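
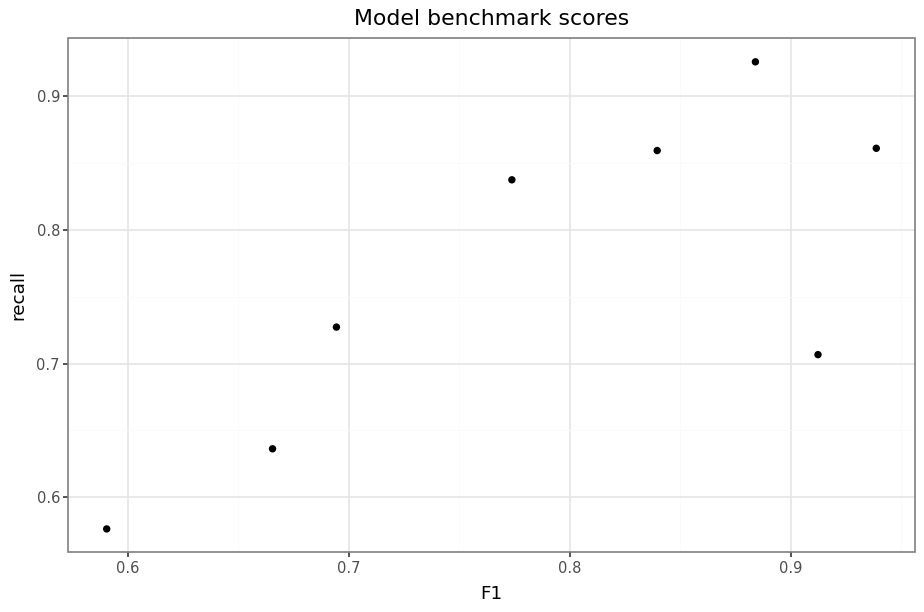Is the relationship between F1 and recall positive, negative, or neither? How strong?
positive, strong

Points are positively correlated; strong (|r| ≈ 0.8).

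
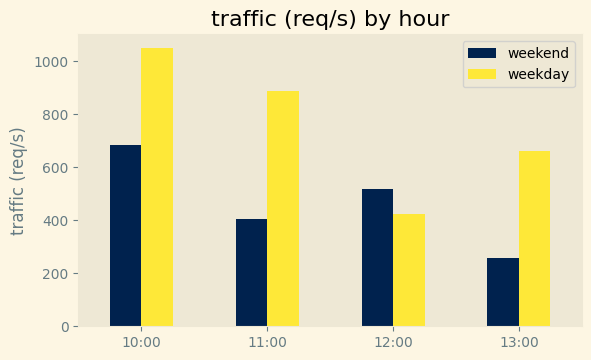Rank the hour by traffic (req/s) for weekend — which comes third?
Top 4 for weekend: 10:00 ≈ 700, 12:00 ≈ 500, 11:00 ≈ 400, 13:00 ≈ 300.

11:00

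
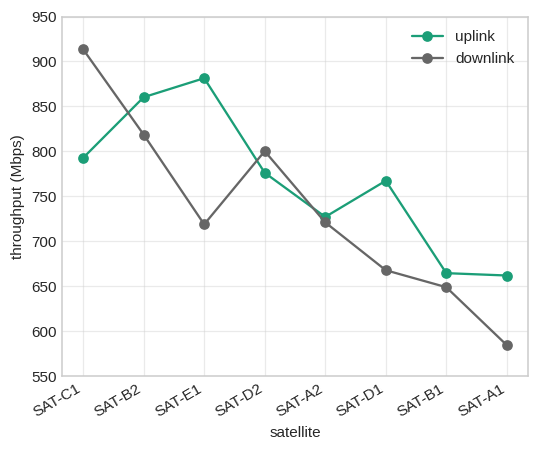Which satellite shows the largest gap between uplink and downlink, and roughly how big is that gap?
SAT-E1: uplink ≈ 900, downlink ≈ 700 → gap ≈ 200. Next-largest (SAT-C1) is only ≈ 100.

SAT-E1, ≈ 200 Mbps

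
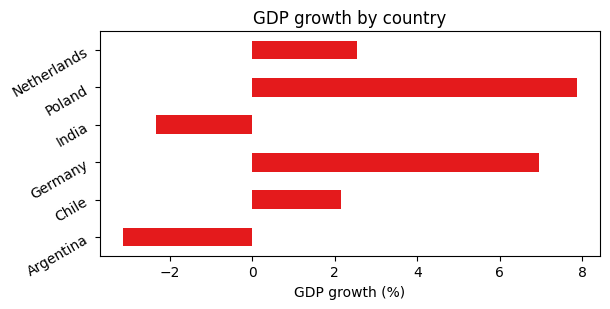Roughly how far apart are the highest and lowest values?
Max Poland ≈ 8, min Argentina ≈ -3; range ≈ 11.

≈ 11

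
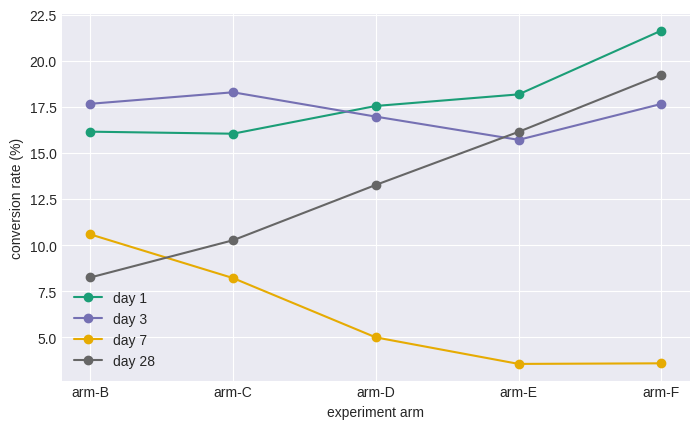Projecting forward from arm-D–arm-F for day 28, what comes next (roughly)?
≈ 23

Last three: 14, 16, 20 → slope ≈ 3/step → next ≈ 23.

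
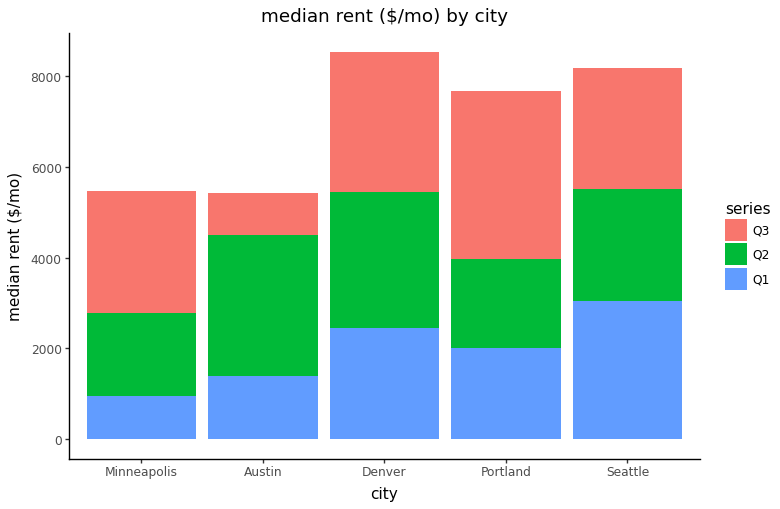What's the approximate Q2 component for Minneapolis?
≈ 2000

Q2 top ≈ 3000, bottom ≈ 1000; segment ≈ 2000.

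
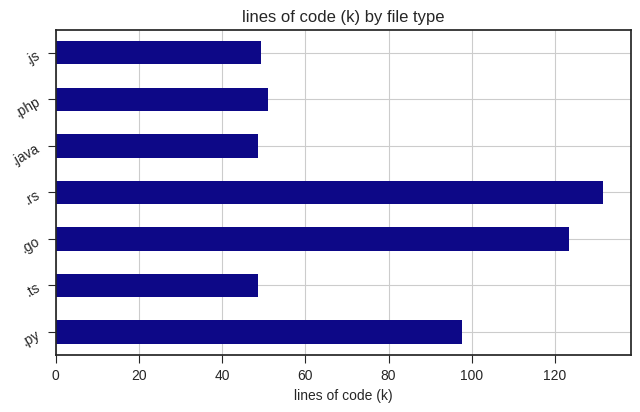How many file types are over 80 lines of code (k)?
3

Above 80: .py, .go, .rs.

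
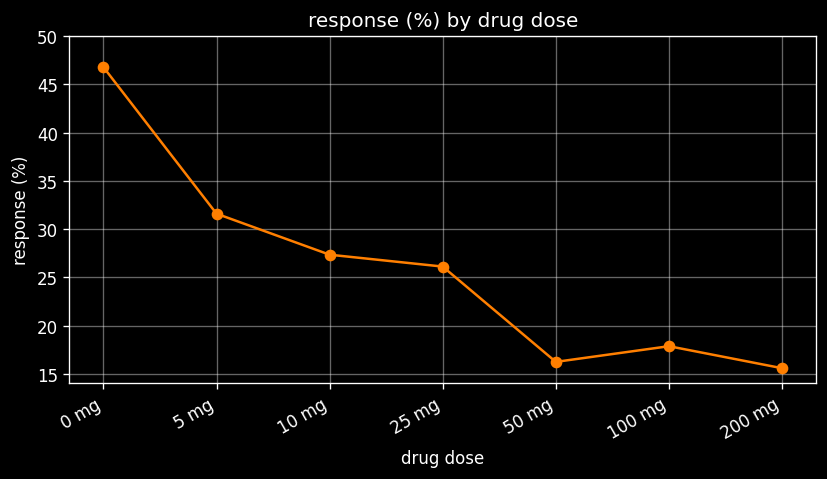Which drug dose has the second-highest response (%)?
5 mg

Top 3: 0 mg ≈ 45, 5 mg ≈ 30, 10 mg ≈ 25.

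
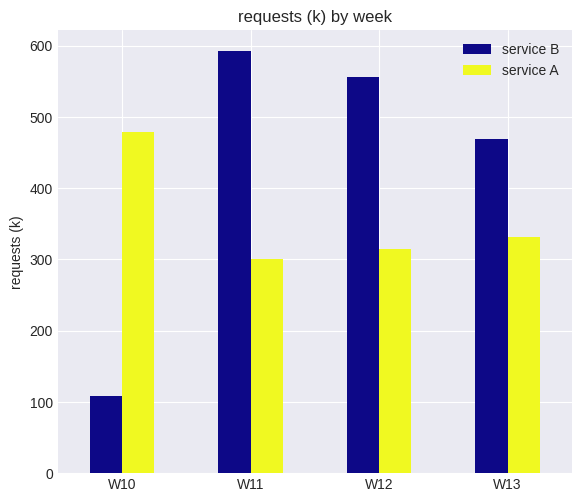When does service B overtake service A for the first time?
W11

W10: service B ≈ 100 vs service A ≈ 500 (not yet); W11: service B ≈ 600 vs service A ≈ 300 (first crossover).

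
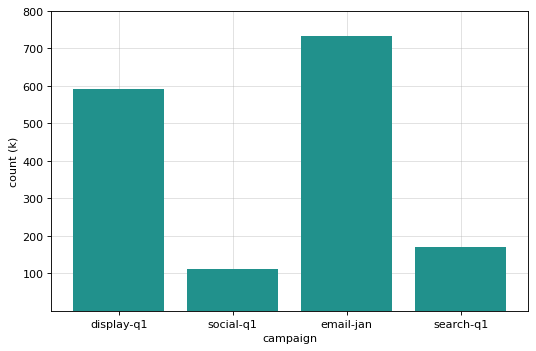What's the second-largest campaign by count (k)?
Top 3: email-jan ≈ 700, display-q1 ≈ 600, search-q1 ≈ 200.

display-q1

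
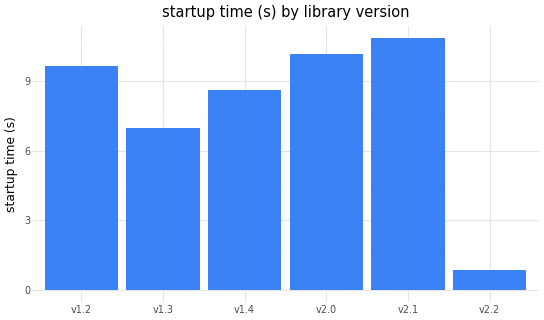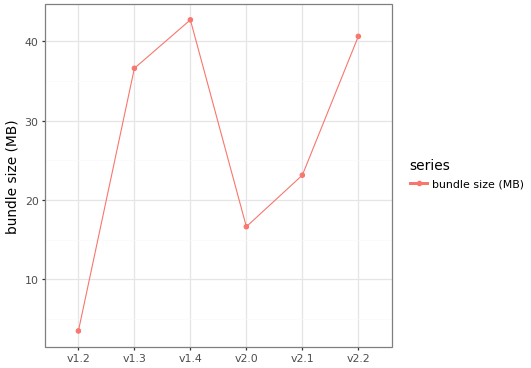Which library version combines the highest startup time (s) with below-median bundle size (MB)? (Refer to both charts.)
Chart 2 median bundle size (MB) ≈ 30; below-median library versions: v1.2, v2.0, v2.1. Among those, v2.1 has the highest startup time (s) (≈ 11).

v2.1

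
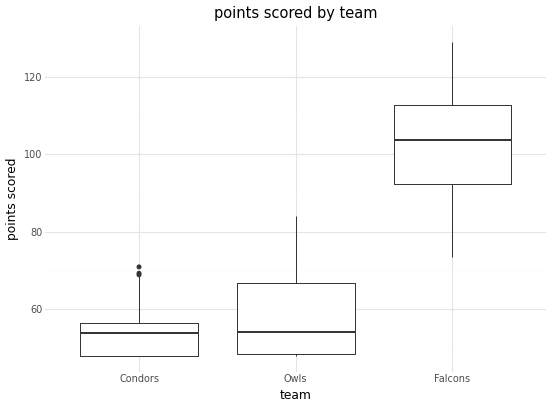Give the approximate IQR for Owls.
Q3 ≈ 65, Q1 ≈ 50; IQR ≈ 15.

≈ 15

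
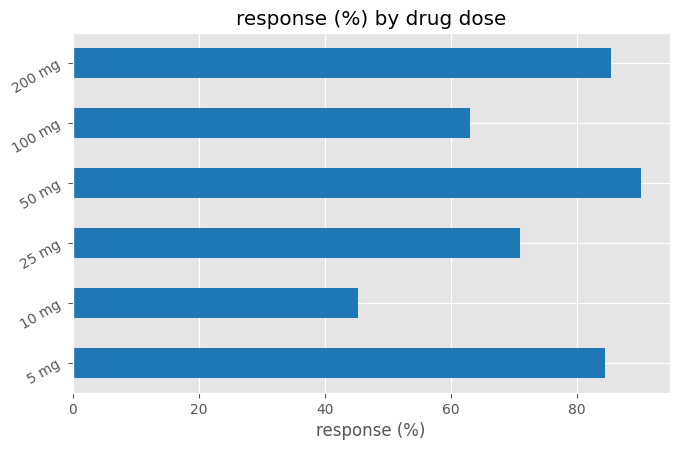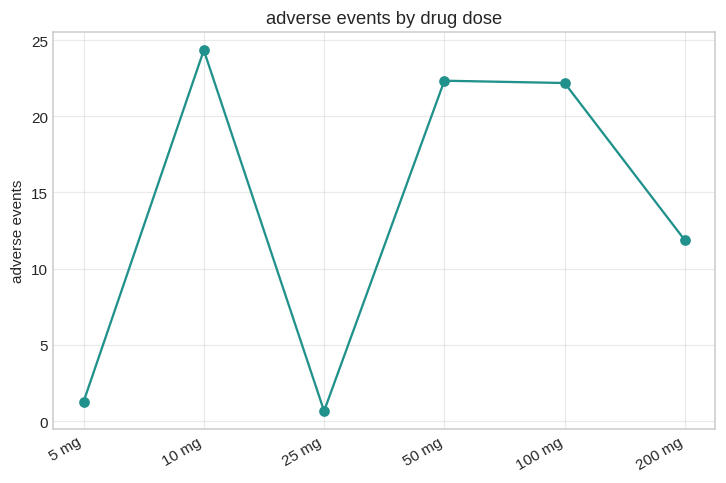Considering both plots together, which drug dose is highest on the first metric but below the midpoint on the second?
Chart 2 median adverse events ≈ 15; below-median drug doses: 5 mg, 25 mg, 200 mg. Among those, 200 mg has the highest response (%) (≈ 90).

200 mg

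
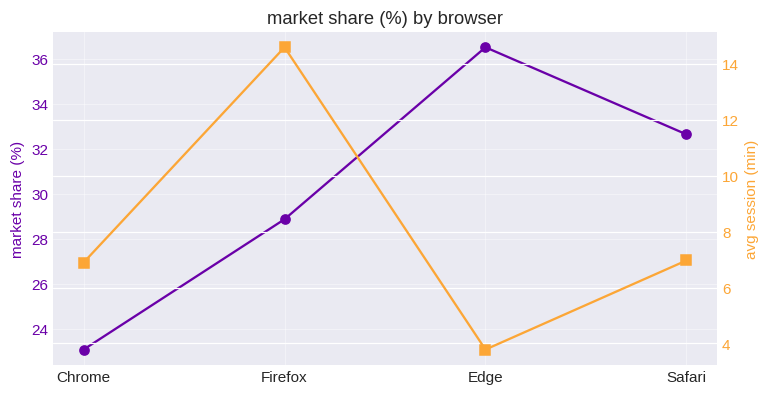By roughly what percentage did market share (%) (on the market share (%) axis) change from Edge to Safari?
Edge ≈ 36, Safari ≈ 32; (32 − 36) / 36 ≈ -11.1%.

≈ -11.1%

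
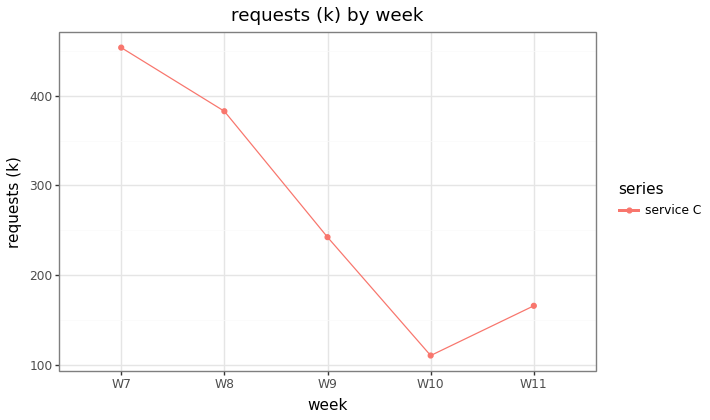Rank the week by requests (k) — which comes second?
Top 3: W7 ≈ 450, W8 ≈ 400, W9 ≈ 250.

W8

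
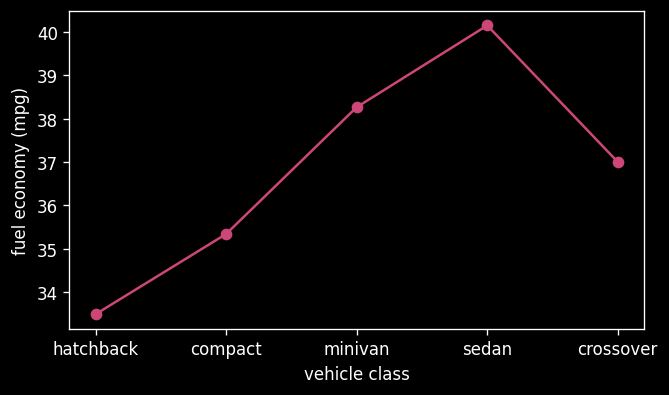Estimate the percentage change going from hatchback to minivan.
≈ +15.2%

hatchback ≈ 33, minivan ≈ 38; (38 − 33) / 33 ≈ +15.2%.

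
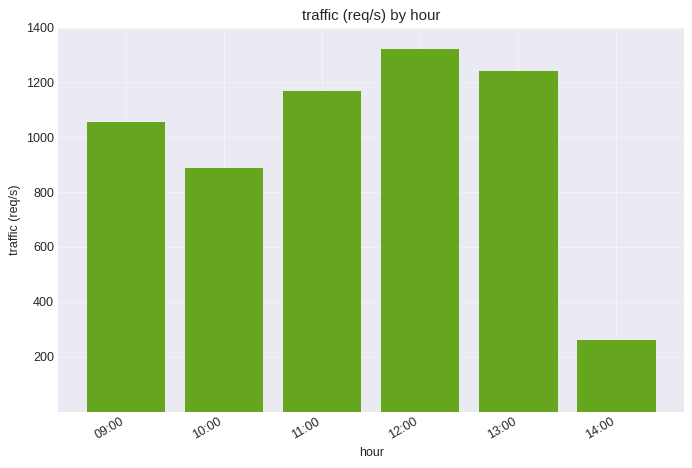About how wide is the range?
≈ 1200

Max 12:00 ≈ 1400, min 14:00 ≈ 200; range ≈ 1200.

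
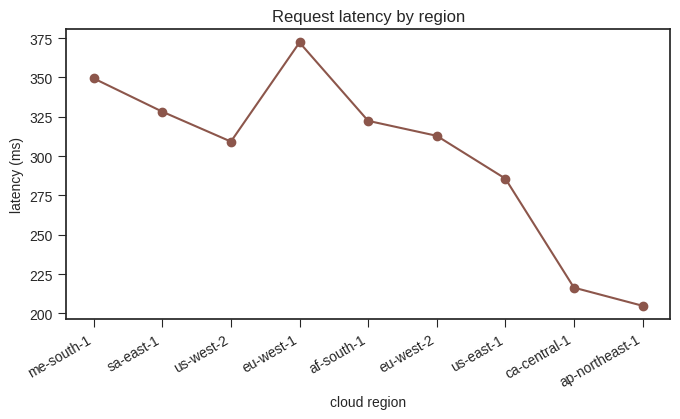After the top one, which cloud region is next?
Top 3: eu-west-1 ≈ 380, me-south-1 ≈ 340, sa-east-1 ≈ 320.

me-south-1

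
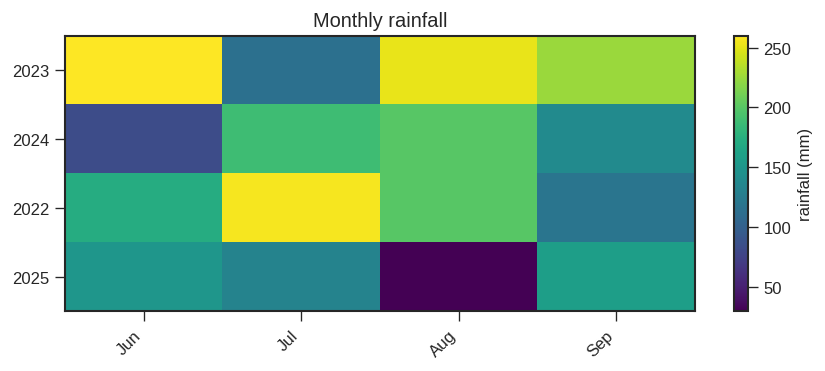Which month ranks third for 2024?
Sep

Top 4 for 2024: Aug ≈ 200, Jul ≈ 180, Sep ≈ 140, Jun ≈ 80.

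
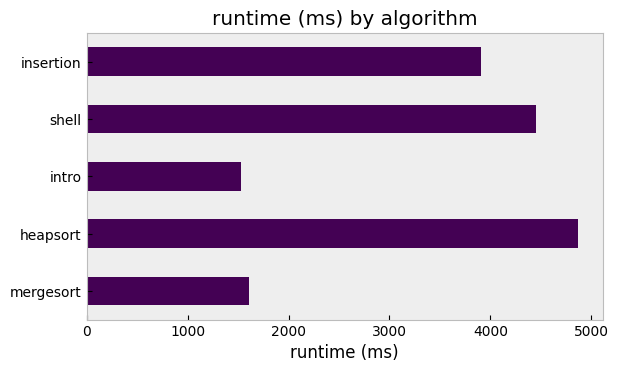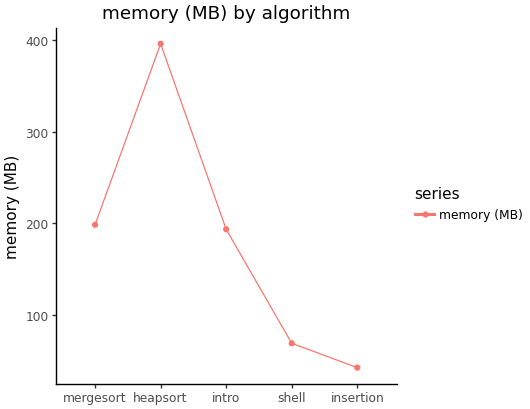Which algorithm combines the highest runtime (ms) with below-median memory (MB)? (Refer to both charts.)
shell

Chart 2 median memory (MB) ≈ 200; below-median algorithms: shell, insertion. Among those, shell has the highest runtime (ms) (≈ 4500).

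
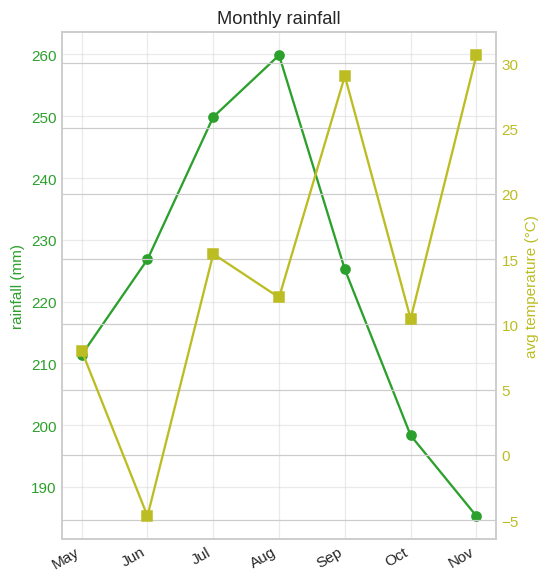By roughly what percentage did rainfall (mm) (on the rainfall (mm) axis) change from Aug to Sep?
≈ -11.5%

Aug ≈ 260, Sep ≈ 230; (230 − 260) / 260 ≈ -11.5%.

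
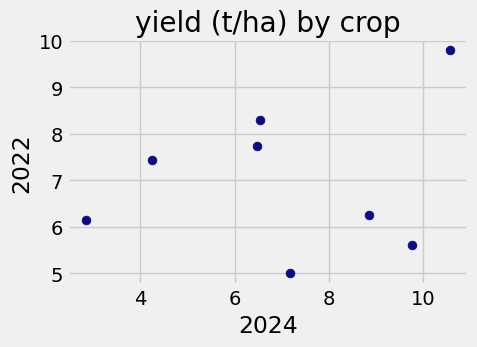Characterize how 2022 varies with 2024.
Points are roughly uncorrelated; weak (|r| ≈ 0.2).

no clear correlation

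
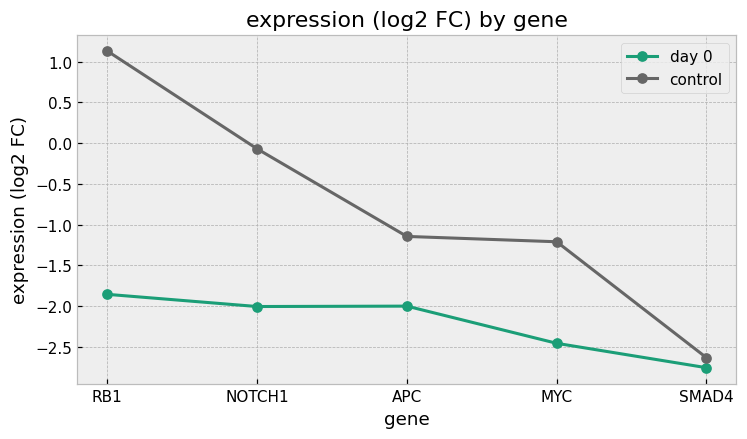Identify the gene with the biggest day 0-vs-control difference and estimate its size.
RB1, ≈ 3.0 log2 FC

RB1: day 0 ≈ -2.0, control ≈ 1.0 → gap ≈ 3.0. Next-largest (NOTCH1) is only ≈ 2.0.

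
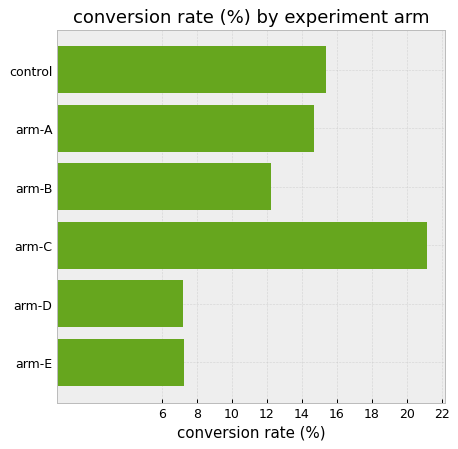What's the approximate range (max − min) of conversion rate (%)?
≈ 14

Max arm-C ≈ 22, min arm-D ≈ 8; range ≈ 14.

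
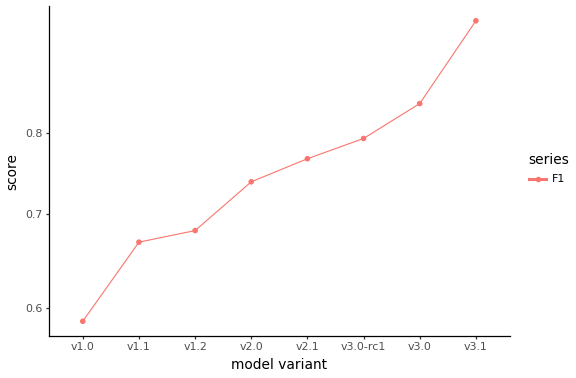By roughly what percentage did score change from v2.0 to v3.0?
≈ +13.3%

v2.0 ≈ 0.75, v3.0 ≈ 0.85; (0.85 − 0.75) / 0.75 ≈ +13.3%.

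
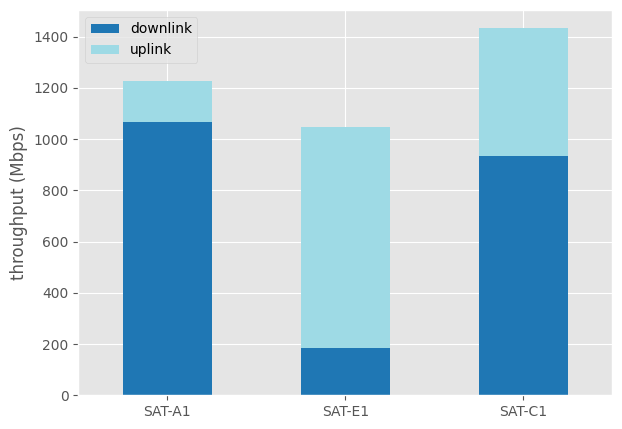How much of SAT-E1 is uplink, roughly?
uplink top ≈ 1000, bottom ≈ 200; segment ≈ 800.

≈ 800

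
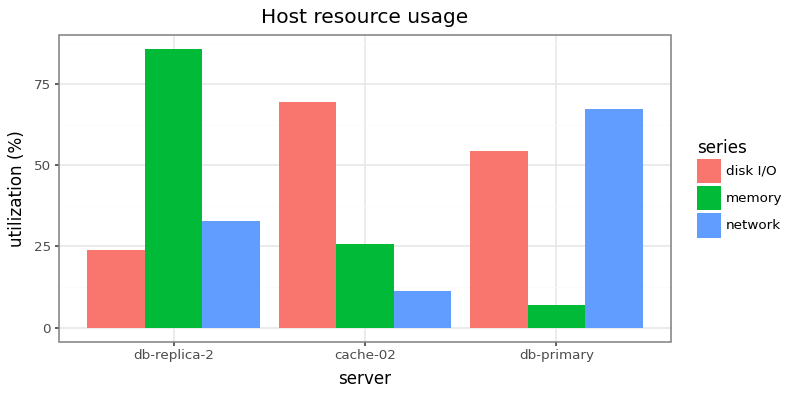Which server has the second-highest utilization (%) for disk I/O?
db-primary

Top 3 for disk I/O: cache-02 ≈ 70, db-primary ≈ 50, db-replica-2 ≈ 20.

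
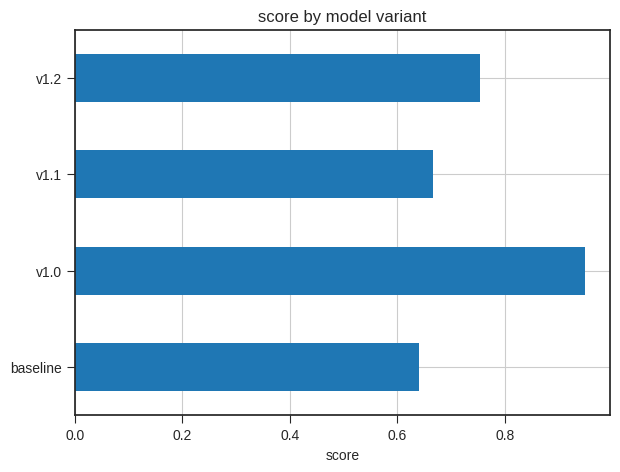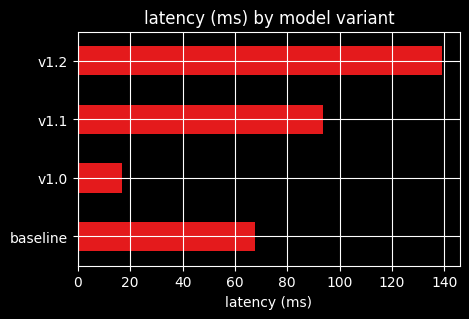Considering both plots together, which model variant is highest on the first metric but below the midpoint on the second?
Chart 2 median latency (ms) ≈ 80; below-median model variants: baseline, v1.0. Among those, v1.0 has the highest score (≈ 0.9).

v1.0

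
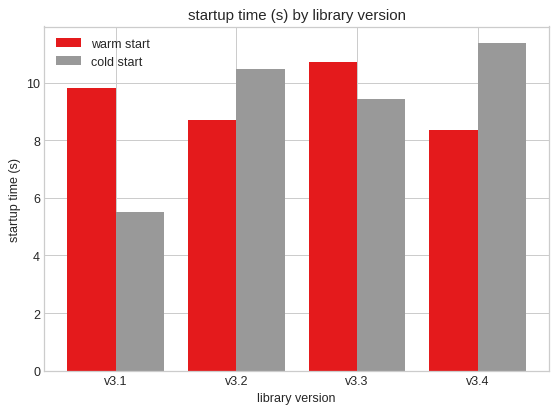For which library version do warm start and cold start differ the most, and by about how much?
v3.1, ≈ 4 s

v3.1: warm start ≈ 10, cold start ≈ 6 → gap ≈ 4. Next-largest (v3.4) is only ≈ 3.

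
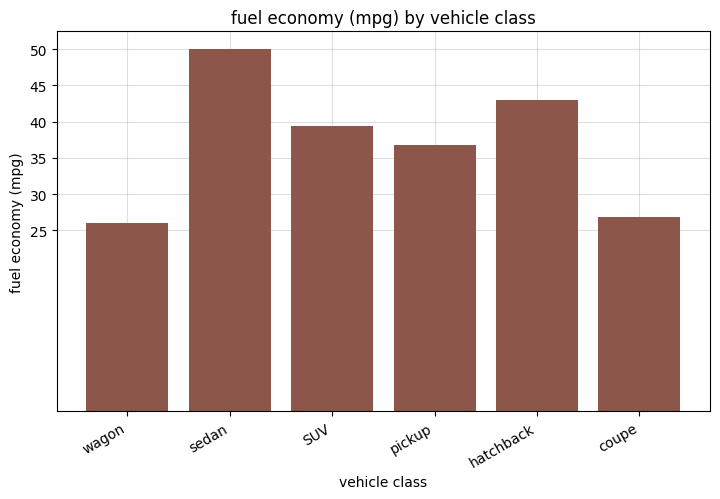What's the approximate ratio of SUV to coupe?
SUV ≈ 40, coupe ≈ 25; 40/25 ≈ 1.6.

≈ 1.6×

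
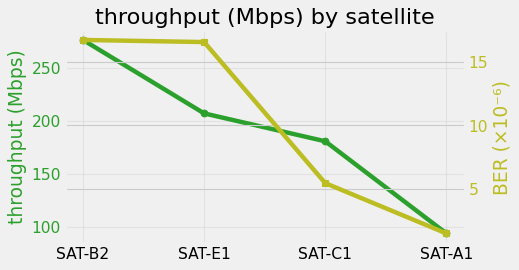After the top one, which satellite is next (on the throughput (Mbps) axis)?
Top 3 (on the throughput (Mbps) axis): SAT-B2 ≈ 280, SAT-E1 ≈ 200, SAT-C1 ≈ 180.

SAT-E1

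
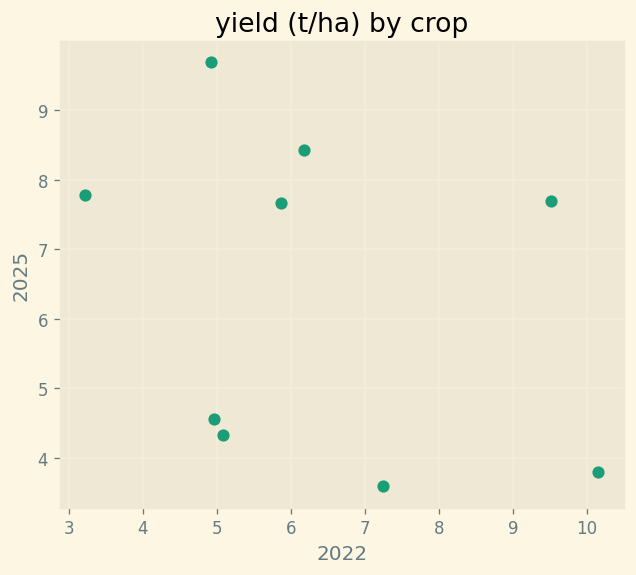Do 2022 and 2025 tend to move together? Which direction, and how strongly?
negative, weak

Points are negatively correlated; weak (|r| ≈ 0.3).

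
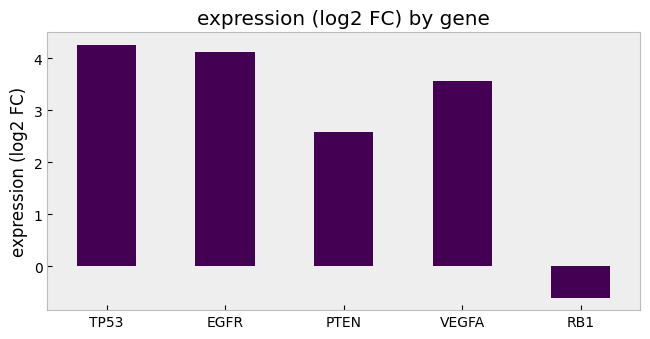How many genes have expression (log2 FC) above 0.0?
Above 0.0: TP53, EGFR, PTEN, VEGFA.

4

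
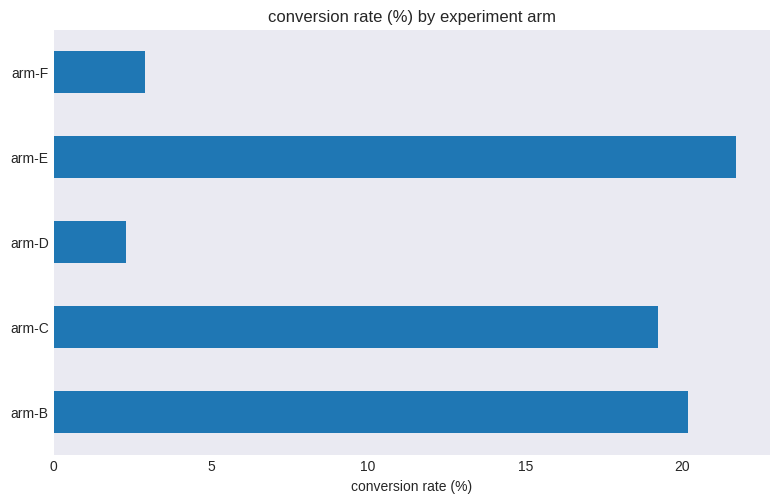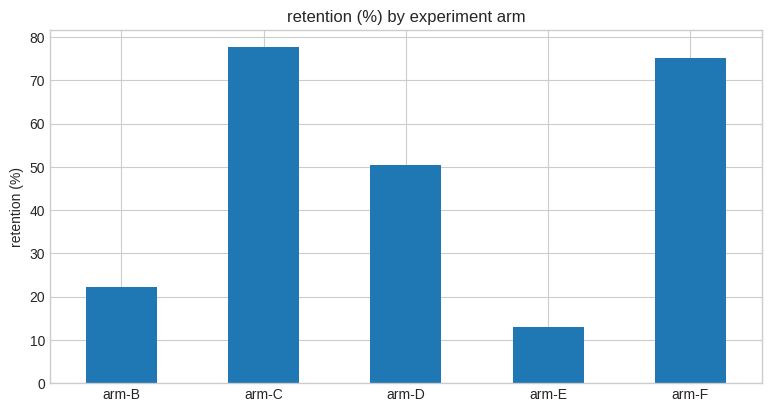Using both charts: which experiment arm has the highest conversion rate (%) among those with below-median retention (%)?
Chart 2 median retention (%) ≈ 50; below-median experiment arms: arm-B, arm-E. Among those, arm-E has the highest conversion rate (%) (≈ 22).

arm-E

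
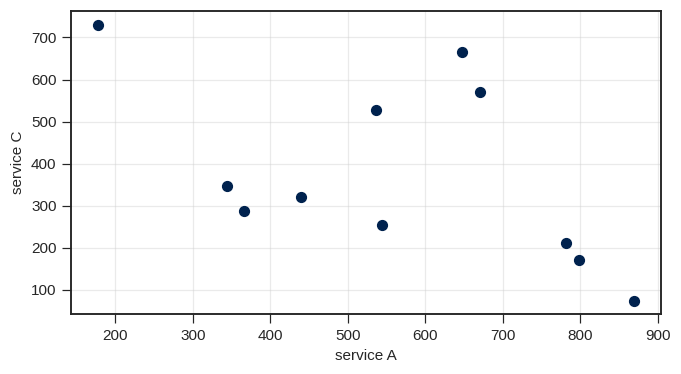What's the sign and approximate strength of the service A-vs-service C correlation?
negative, moderate

Points are negatively correlated; moderate (|r| ≈ 0.5).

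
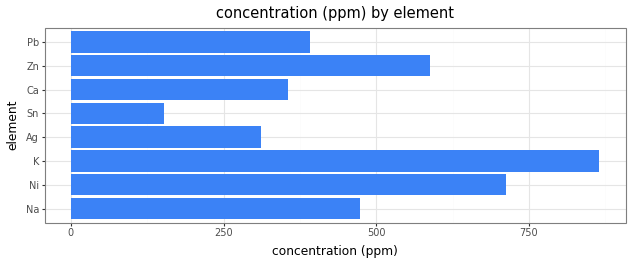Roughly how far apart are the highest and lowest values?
Max K ≈ 900, min Sn ≈ 200; range ≈ 700.

≈ 700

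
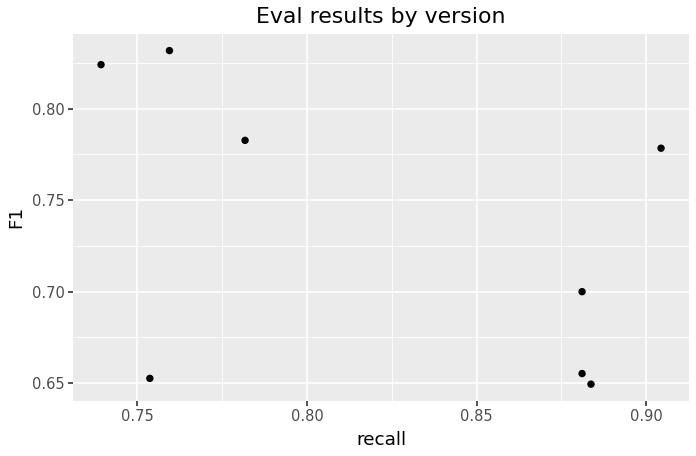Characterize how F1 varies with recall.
Points are negatively correlated; moderate (|r| ≈ 0.5).

negative, moderate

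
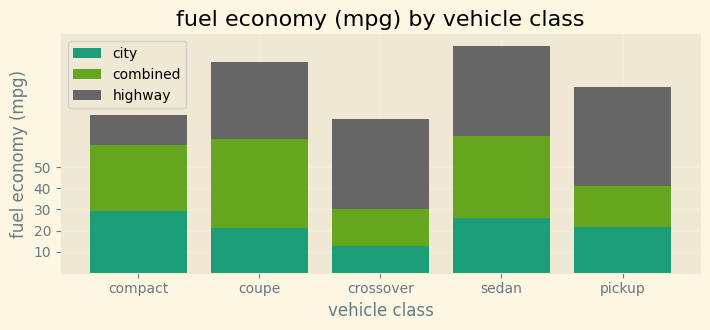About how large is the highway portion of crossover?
highway top ≈ 70, bottom ≈ 30; segment ≈ 40.

≈ 40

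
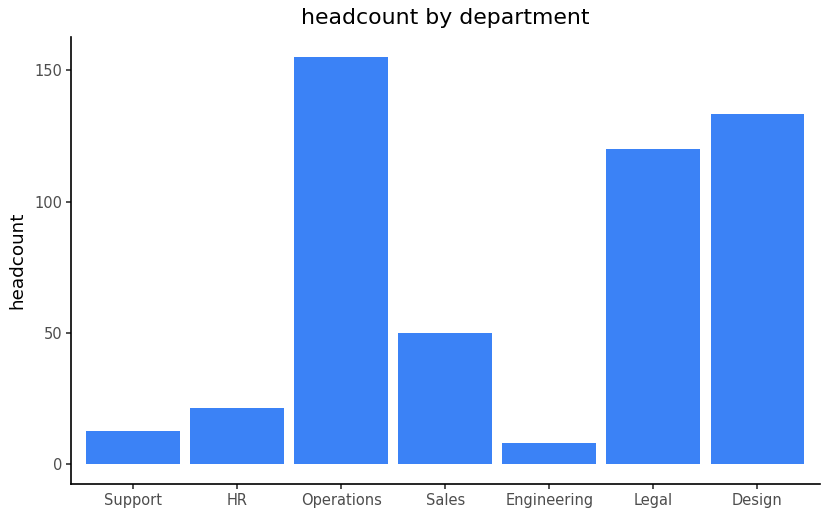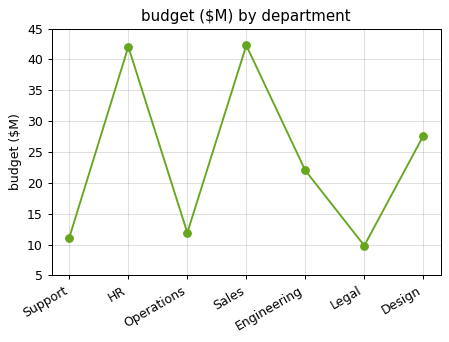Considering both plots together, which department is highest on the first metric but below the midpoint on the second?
Operations

Chart 2 median budget ($M) ≈ 20; below-median departments: Support, Operations, Legal. Among those, Operations has the highest headcount (≈ 160).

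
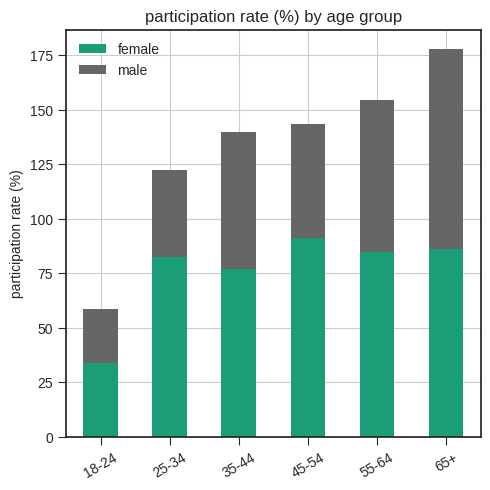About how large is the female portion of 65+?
female top ≈ 80, bottom ≈ 0; segment ≈ 80.

≈ 80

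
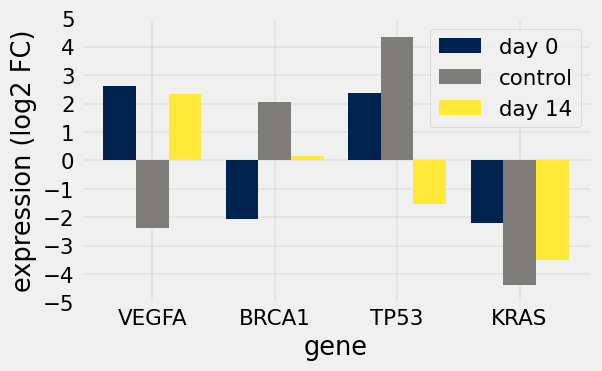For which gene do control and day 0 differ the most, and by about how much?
VEGFA, ≈ 5 log2 FC

VEGFA: control ≈ -2, day 0 ≈ 3 → gap ≈ 5. Next-largest (BRCA1) is only ≈ 4.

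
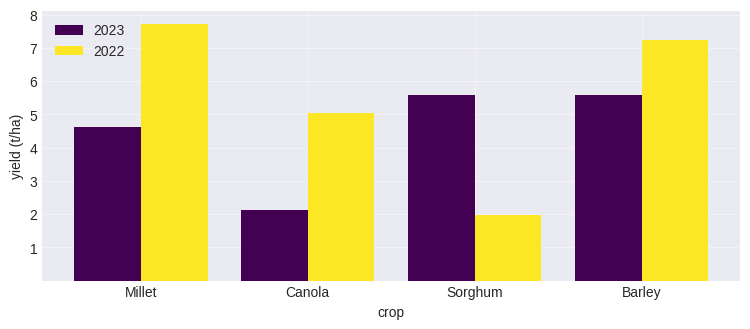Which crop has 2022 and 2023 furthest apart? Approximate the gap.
Sorghum, ≈ 4 t/ha

Sorghum: 2022 ≈ 2, 2023 ≈ 6 → gap ≈ 4. Next-largest (Millet) is only ≈ 3.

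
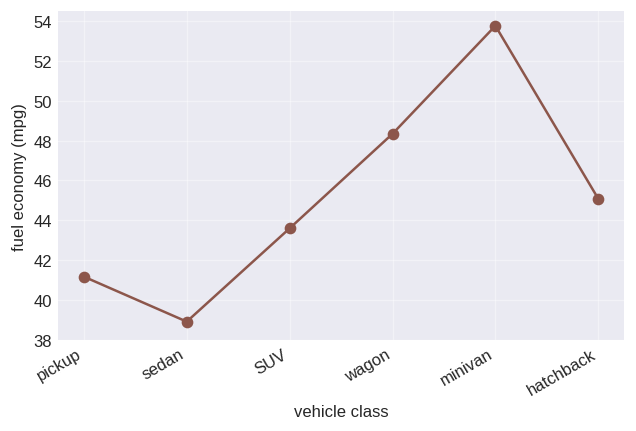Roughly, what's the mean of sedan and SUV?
(38 + 44) / 2 ≈ 41.

≈ 41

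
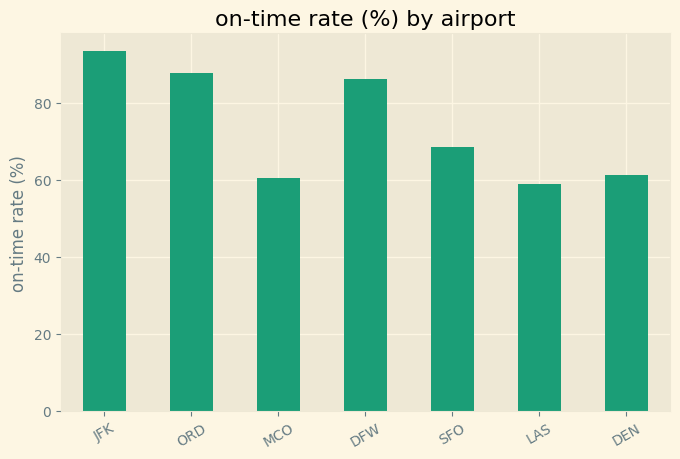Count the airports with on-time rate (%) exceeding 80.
3

Above 80: JFK, ORD, DFW.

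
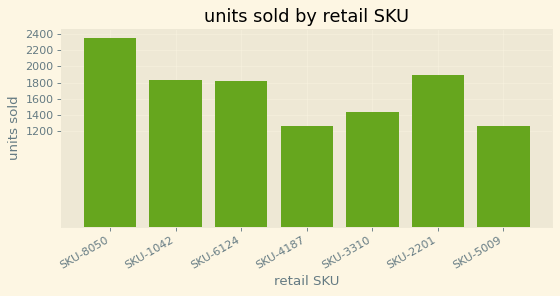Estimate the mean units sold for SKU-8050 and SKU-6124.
(2400 + 1800) / 2 ≈ 2100.

≈ 2100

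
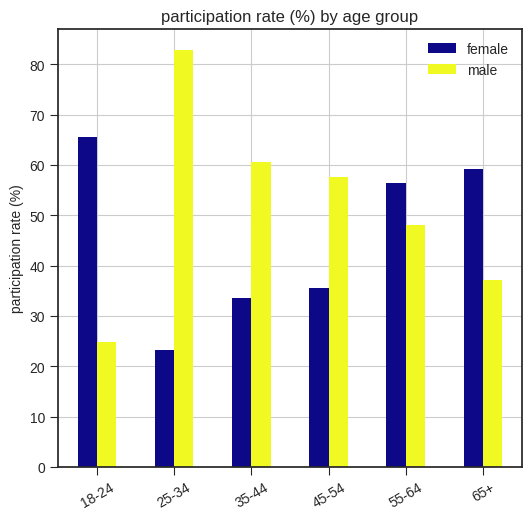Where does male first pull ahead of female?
25-34

18-24: male ≈ 20 vs female ≈ 70 (not yet); 25-34: male ≈ 80 vs female ≈ 20 (first crossover).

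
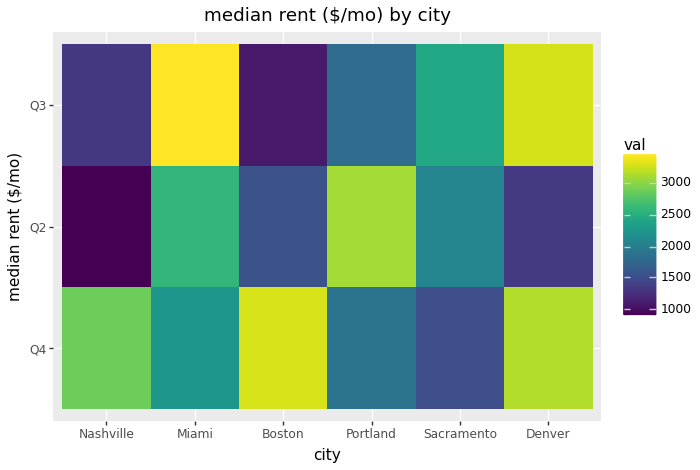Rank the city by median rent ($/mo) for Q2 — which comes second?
Top 3 for Q2: Portland ≈ 3000, Miami ≈ 2500, Sacramento ≈ 2000.

Miami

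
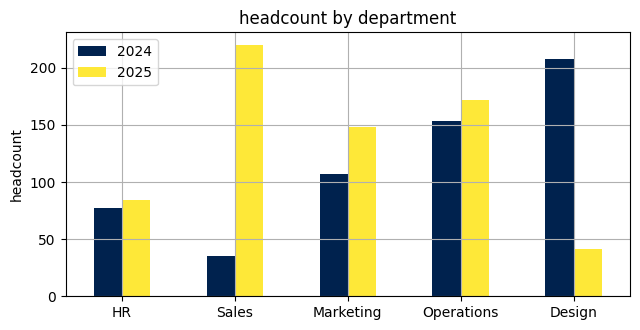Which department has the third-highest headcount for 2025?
Top 4 for 2025: Sales ≈ 220, Operations ≈ 180, Marketing ≈ 140, HR ≈ 80.

Marketing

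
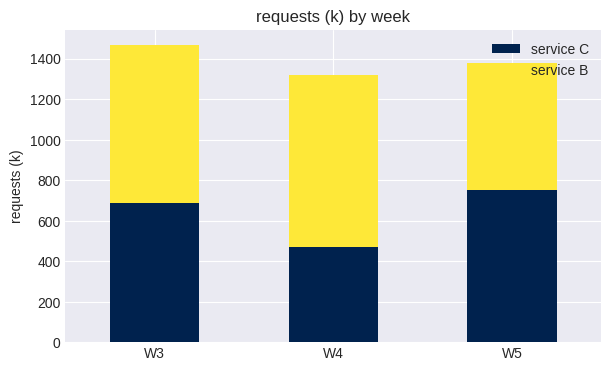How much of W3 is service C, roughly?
service C top ≈ 600, bottom ≈ 0; segment ≈ 600.

≈ 600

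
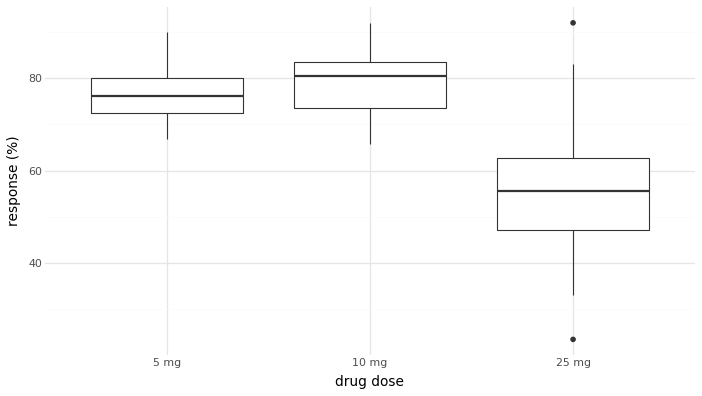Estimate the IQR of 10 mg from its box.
≈ 10

Q3 ≈ 85, Q1 ≈ 75; IQR ≈ 10.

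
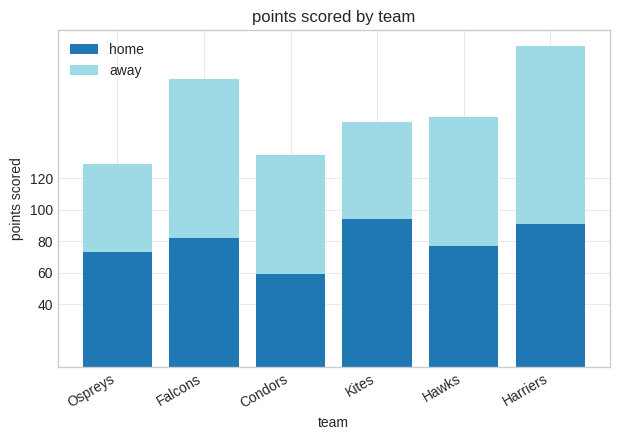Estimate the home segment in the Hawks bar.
home top ≈ 80, bottom ≈ 0; segment ≈ 80.

≈ 80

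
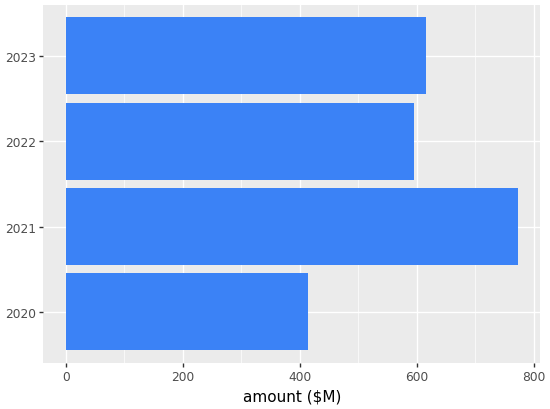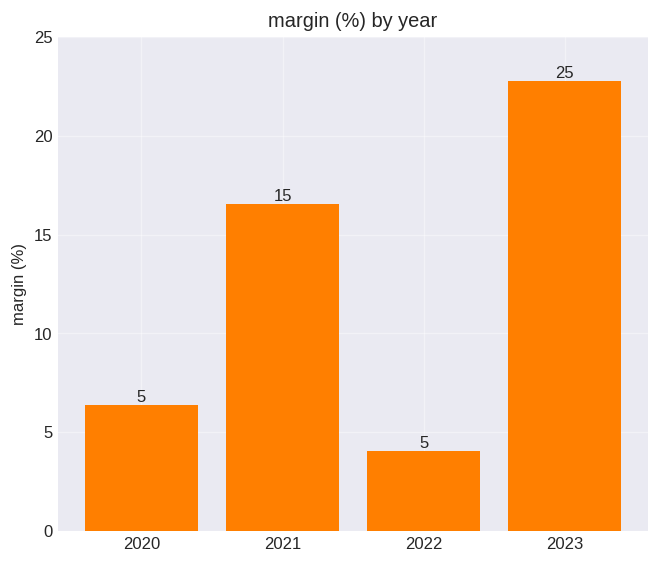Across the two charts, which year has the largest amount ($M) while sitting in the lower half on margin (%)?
Chart 2 median margin (%) ≈ 10; below-median years: 2020, 2022. Among those, 2022 has the highest amount ($M) (≈ 600).

2022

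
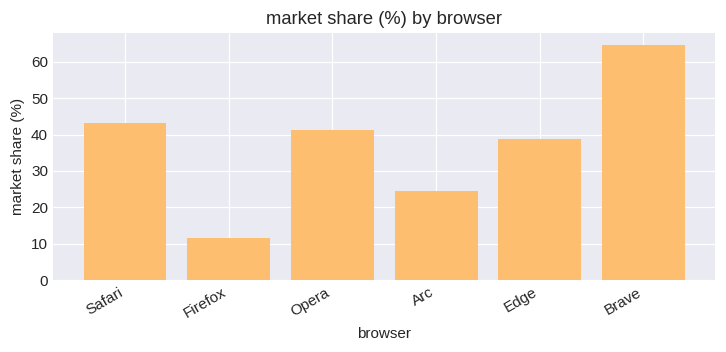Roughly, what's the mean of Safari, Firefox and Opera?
≈ 30

(40 + 10 + 40) / 3 ≈ 30.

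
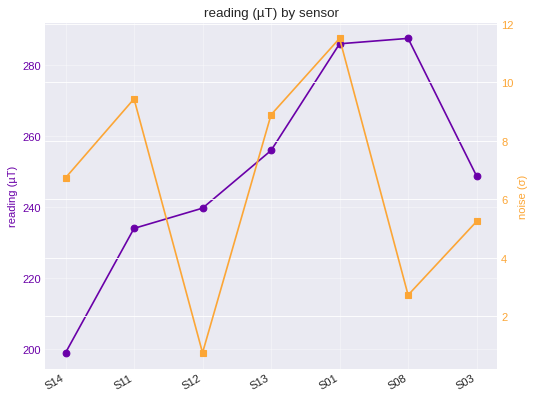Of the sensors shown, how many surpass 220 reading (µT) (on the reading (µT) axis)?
Above 220: S11, S12, S13, S01, S08, S03.

6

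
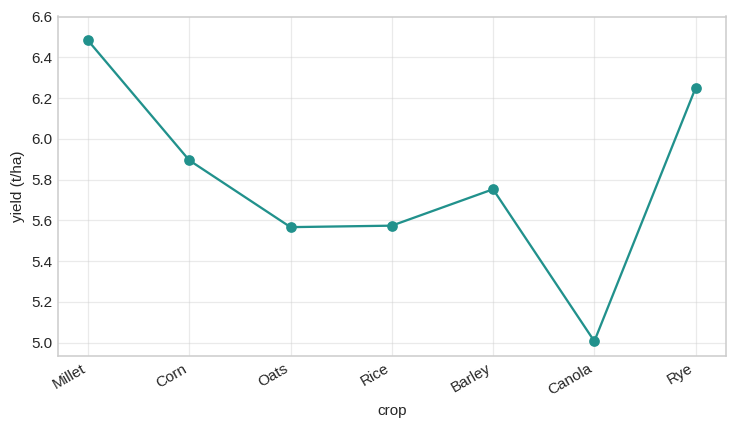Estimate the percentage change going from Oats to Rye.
Oats ≈ 5.6, Rye ≈ 6.2; (6.2 − 5.6) / 5.6 ≈ +10.7%.

≈ +10.7%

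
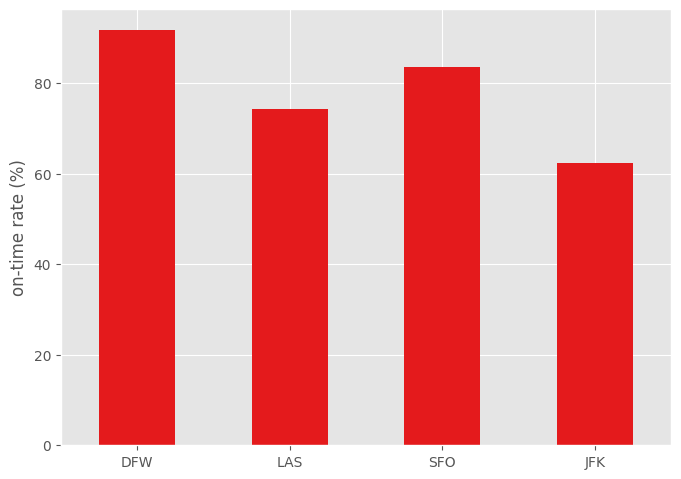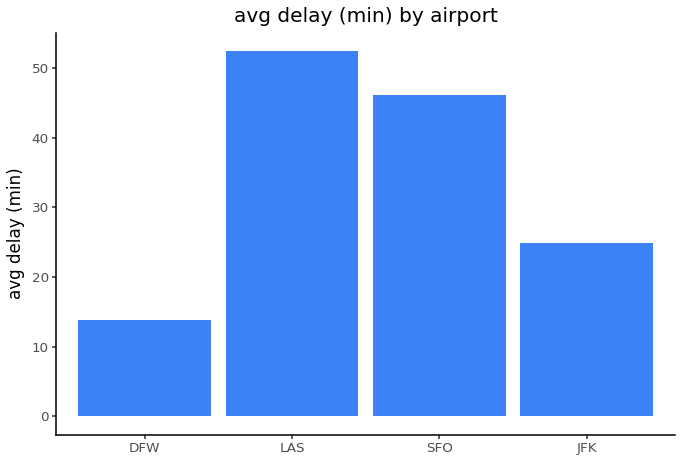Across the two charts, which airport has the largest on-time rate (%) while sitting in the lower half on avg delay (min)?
Chart 2 median avg delay (min) ≈ 35; below-median airports: DFW, JFK. Among those, DFW has the highest on-time rate (%) (≈ 90).

DFW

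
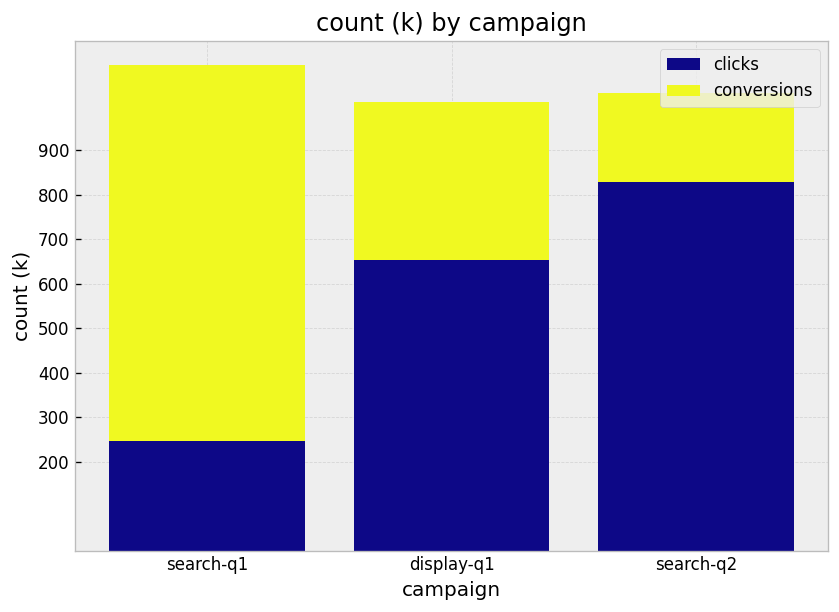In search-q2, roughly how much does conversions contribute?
conversions top ≈ 1000, bottom ≈ 800; segment ≈ 200.

≈ 200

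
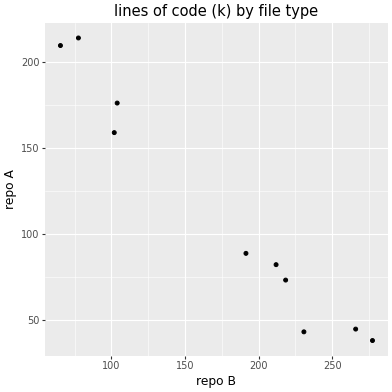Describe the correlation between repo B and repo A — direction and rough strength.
Points are negatively correlated; strong (|r| ≈ 1.0).

negative, strong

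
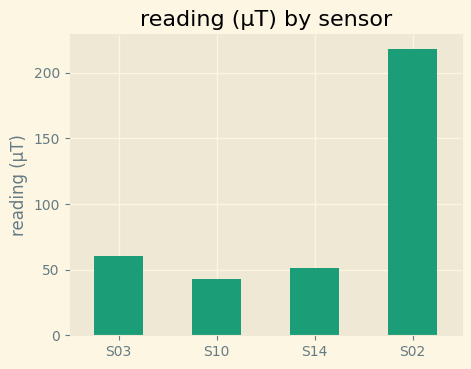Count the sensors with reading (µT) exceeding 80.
Above 80: S02.

1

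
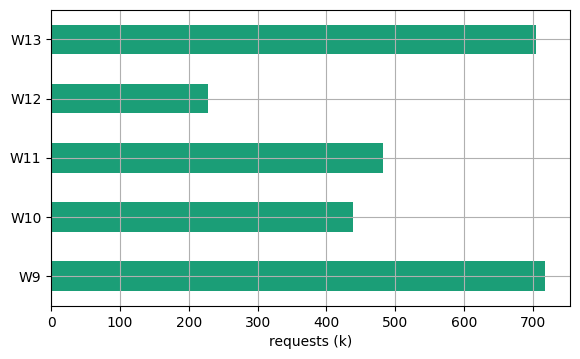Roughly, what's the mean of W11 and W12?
(500 + 200) / 2 ≈ 350.

≈ 350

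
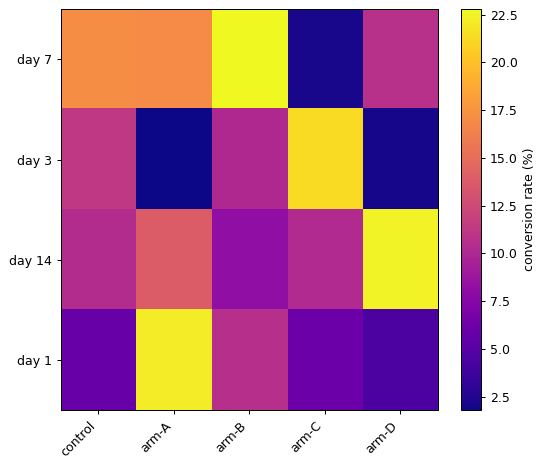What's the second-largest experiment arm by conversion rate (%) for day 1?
Top 3 for day 1: arm-A ≈ 22, arm-B ≈ 10, arm-C ≈ 6.

arm-B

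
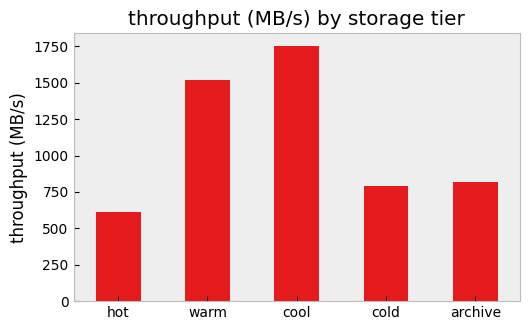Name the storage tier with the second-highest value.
warm

Top 3: cool ≈ 1800, warm ≈ 1600, archive ≈ 800.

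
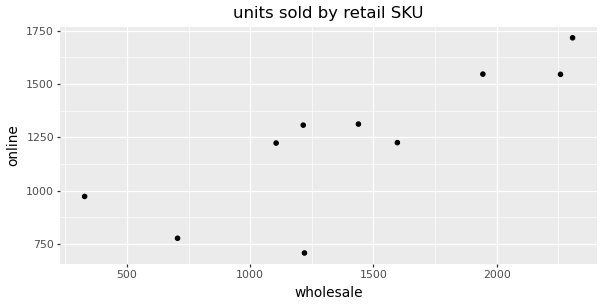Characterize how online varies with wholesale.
positive, strong

Points are positively correlated; strong (|r| ≈ 0.8).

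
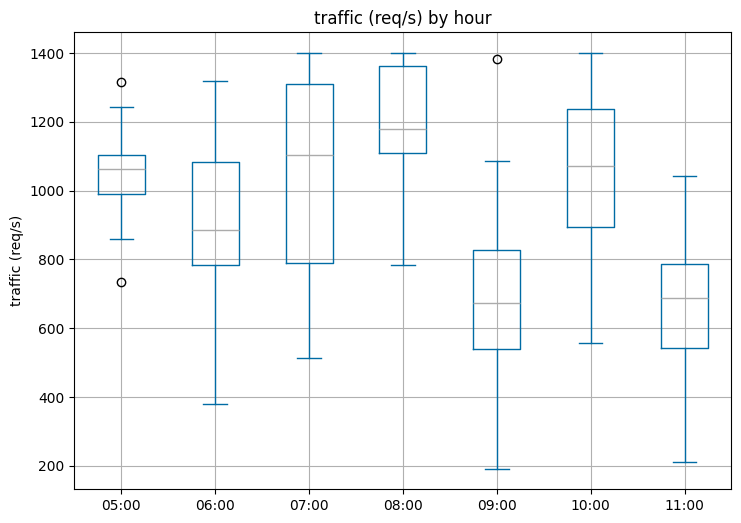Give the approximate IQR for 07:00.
Q3 ≈ 1300, Q1 ≈ 800; IQR ≈ 500.

≈ 500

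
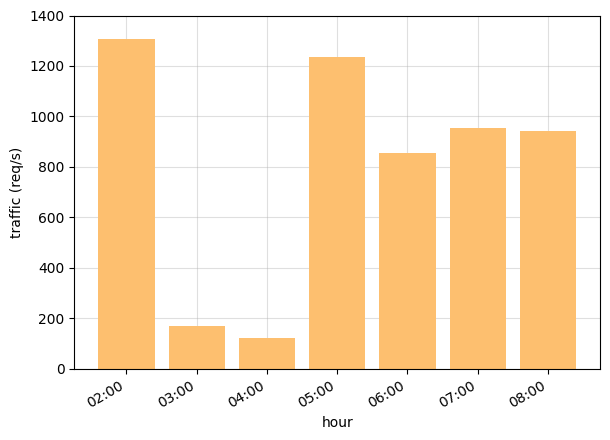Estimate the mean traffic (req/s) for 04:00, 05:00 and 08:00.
(200 + 1200 + 1000) / 3 ≈ 800.

≈ 800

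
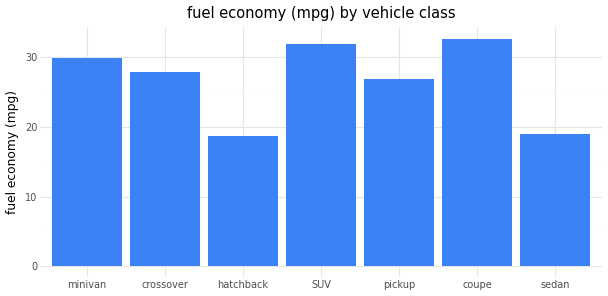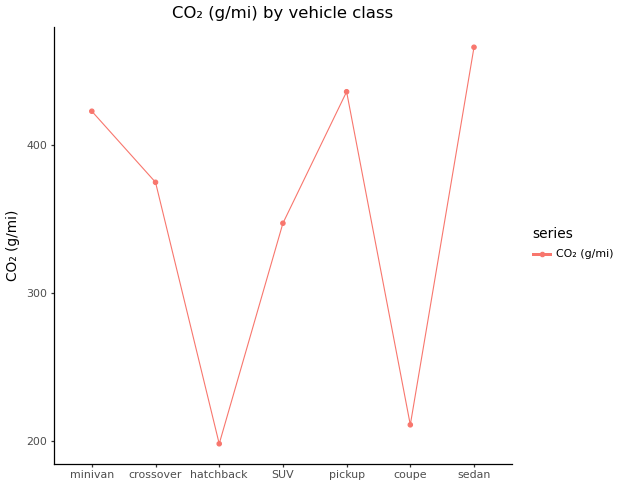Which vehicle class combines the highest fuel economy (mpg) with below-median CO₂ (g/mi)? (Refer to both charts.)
Chart 2 median CO₂ (g/mi) ≈ 400; below-median vehicle classes: hatchback, SUV, coupe. Among those, coupe has the highest fuel economy (mpg) (≈ 35).

coupe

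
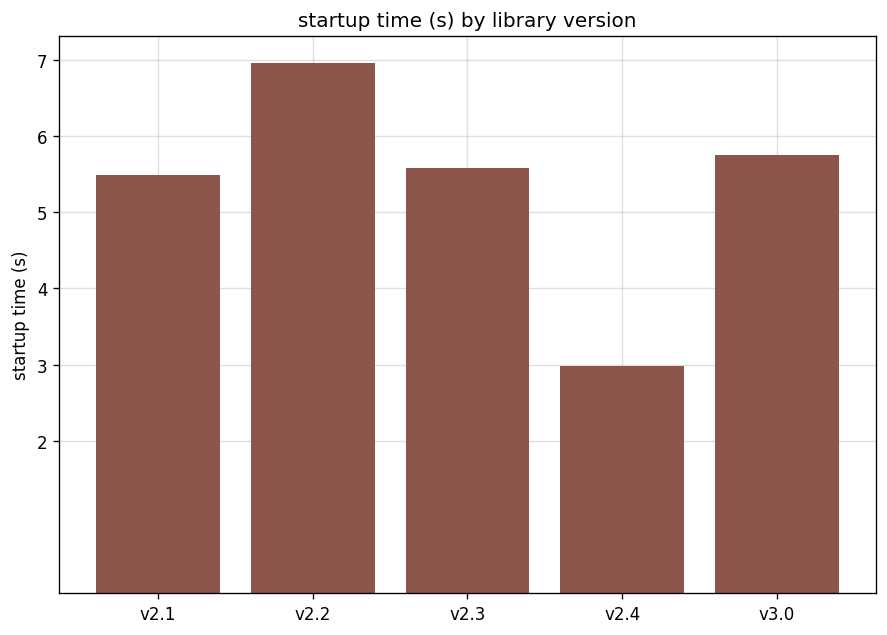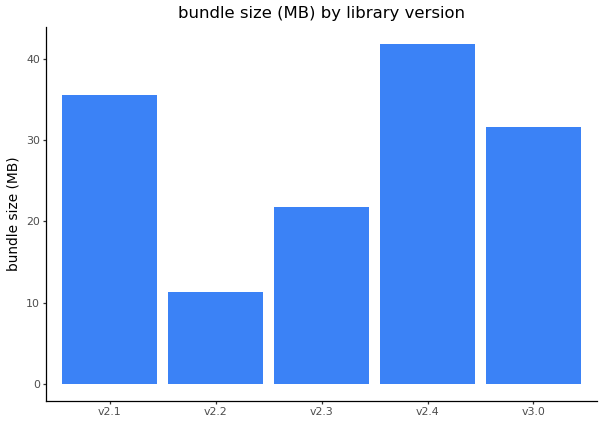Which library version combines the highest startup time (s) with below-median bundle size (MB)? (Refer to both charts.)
Chart 2 median bundle size (MB) ≈ 30; below-median library versions: v2.2, v2.3. Among those, v2.2 has the highest startup time (s) (≈ 7).

v2.2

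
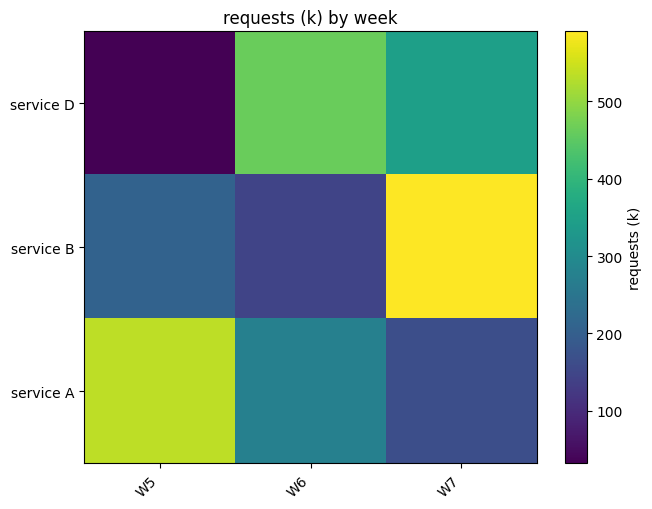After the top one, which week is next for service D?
W7

Top 3 for service D: W6 ≈ 450, W7 ≈ 350, W5 ≈ 50.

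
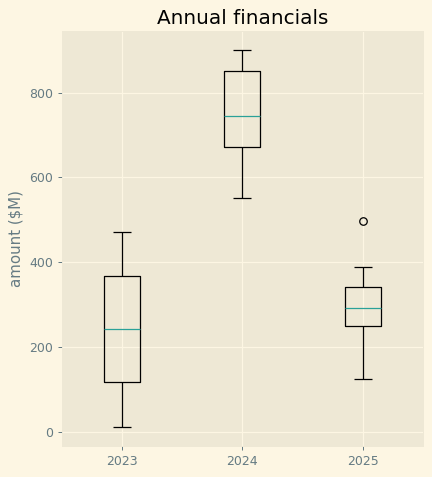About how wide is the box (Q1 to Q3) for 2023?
Q3 ≈ 350, Q1 ≈ 100; IQR ≈ 250.

≈ 250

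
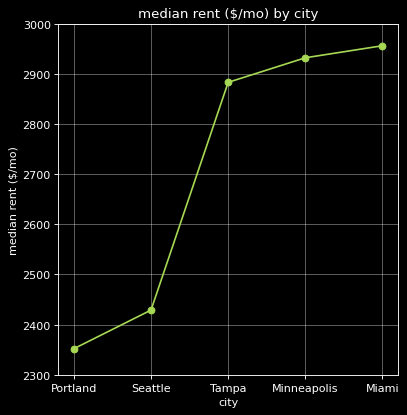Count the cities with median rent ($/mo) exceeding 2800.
Above 2800: Tampa, Minneapolis, Miami.

3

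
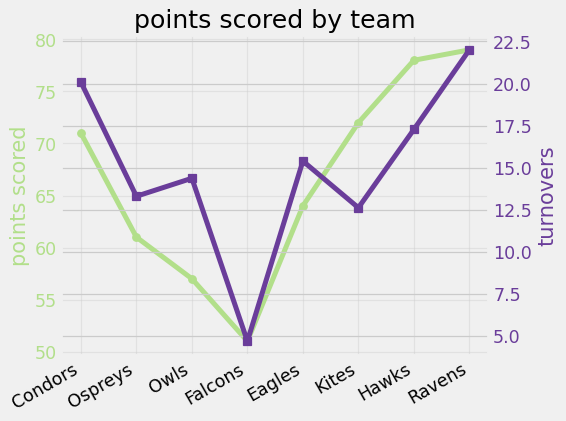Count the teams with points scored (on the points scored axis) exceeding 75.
Above 75: Hawks, Ravens.

2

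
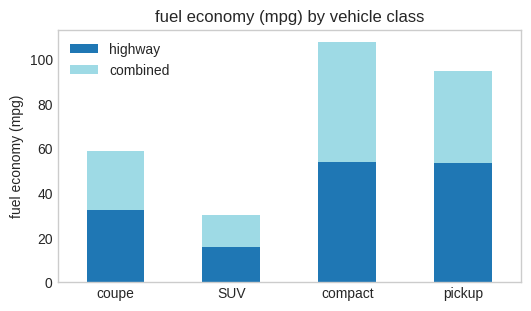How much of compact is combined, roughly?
≈ 60

combined top ≈ 110, bottom ≈ 50; segment ≈ 60.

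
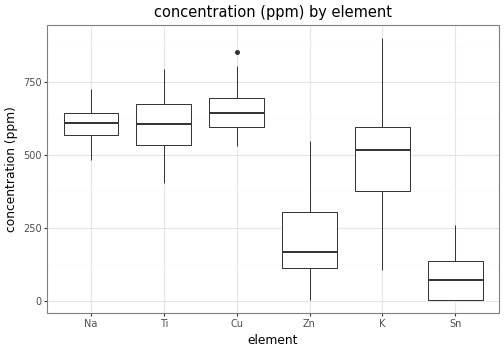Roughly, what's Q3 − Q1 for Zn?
Q3 ≈ 300, Q1 ≈ 100; IQR ≈ 200.

≈ 200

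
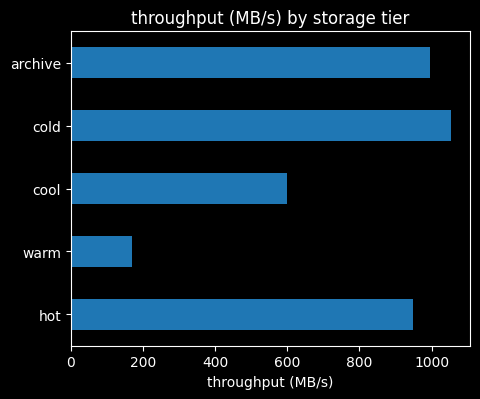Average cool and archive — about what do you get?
≈ 800

(600 + 1000) / 2 ≈ 800.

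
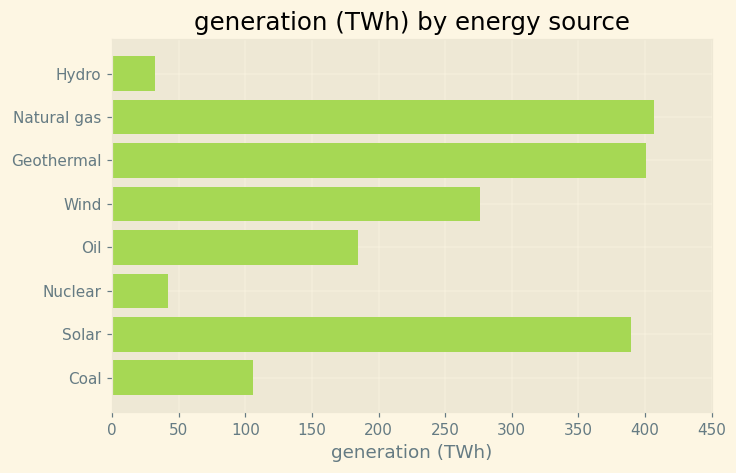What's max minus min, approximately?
≈ 350

Max Natural gas ≈ 400, min Hydro ≈ 50; range ≈ 350.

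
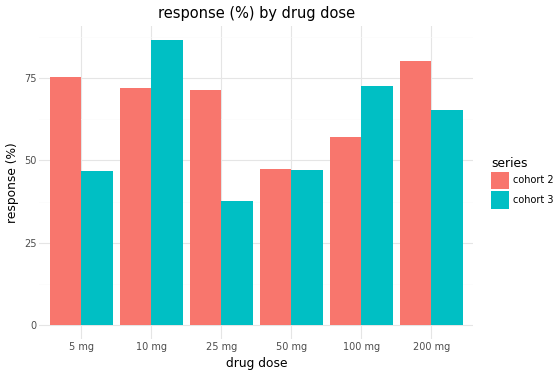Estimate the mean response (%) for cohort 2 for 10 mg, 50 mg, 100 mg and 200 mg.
≈ 65

(70 + 50 + 60 + 80) / 4 ≈ 65.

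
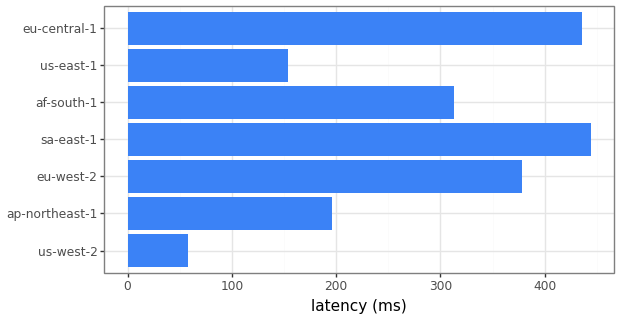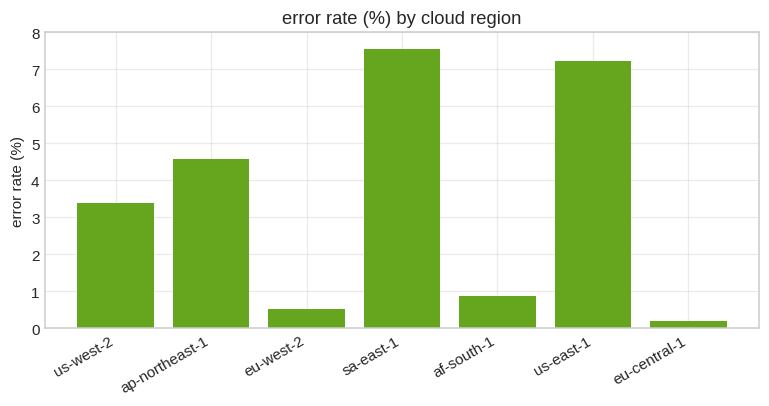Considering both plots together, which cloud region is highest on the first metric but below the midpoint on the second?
eu-central-1

Chart 2 median error rate (%) ≈ 3; below-median cloud regions: eu-west-2, af-south-1, eu-central-1. Among those, eu-central-1 has the highest latency (ms) (≈ 450).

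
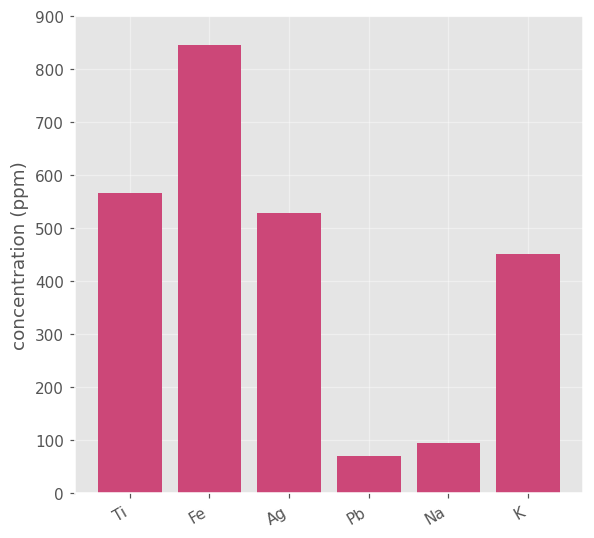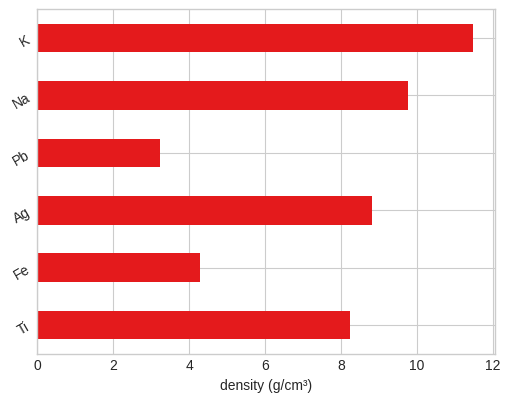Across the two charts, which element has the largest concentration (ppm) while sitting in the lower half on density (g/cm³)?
Chart 2 median density (g/cm³) ≈ 8; below-median elements: Ti, Fe, Pb. Among those, Fe has the highest concentration (ppm) (≈ 800).

Fe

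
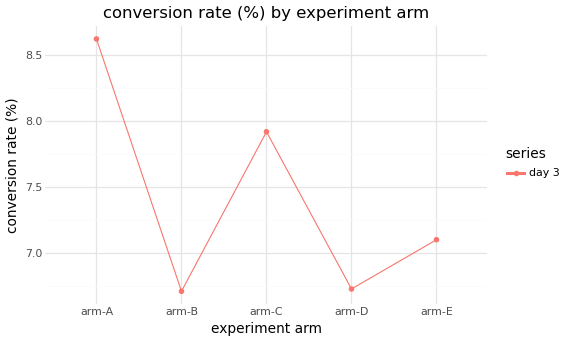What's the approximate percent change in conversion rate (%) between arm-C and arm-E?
≈ -10%

arm-C ≈ 8.0, arm-E ≈ 7.2; (7.2 − 8.0) / 8.0 ≈ -10%.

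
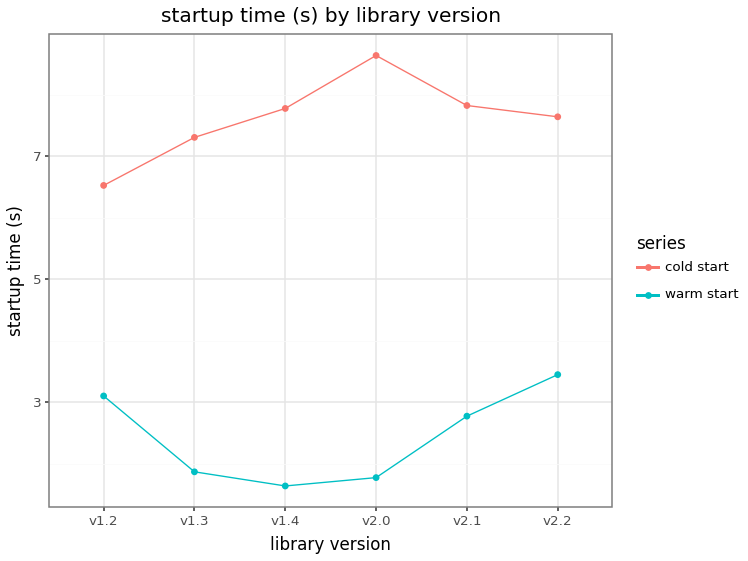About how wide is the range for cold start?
≈ 2

Max v2.0 ≈ 9, min v1.2 ≈ 7; range ≈ 2.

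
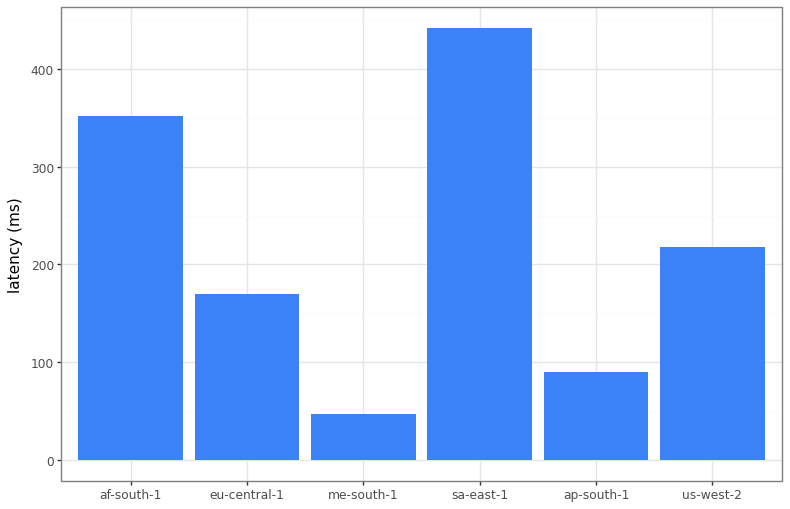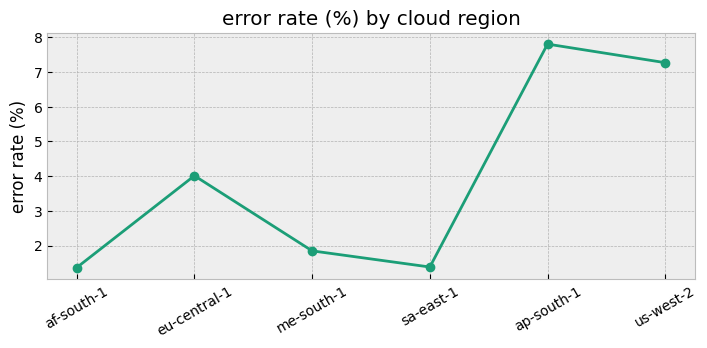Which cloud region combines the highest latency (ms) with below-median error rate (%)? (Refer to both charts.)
sa-east-1

Chart 2 median error rate (%) ≈ 3; below-median cloud regions: af-south-1, me-south-1, sa-east-1. Among those, sa-east-1 has the highest latency (ms) (≈ 450).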